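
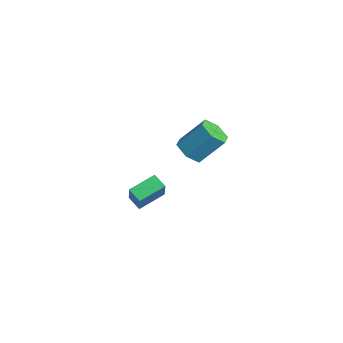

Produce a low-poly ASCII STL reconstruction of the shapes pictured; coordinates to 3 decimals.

solid 
facet normal -0.498 0.243 -0.832
outer loop
vertex -4.531 0.748 -4.379
vertex -4.625 2.265 -3.88
vertex -3.753 0.932 -4.791
endloop
endfacet
facet normal 0.059 -0.948 -0.312
outer loop
vertex -2.895 0.515 -3.36
vertex -4.531 0.748 -4.379
vertex -3.753 0.932 -4.791
endloop
endfacet
facet normal -0.499 0.242 -0.832
outer loop
vertex -3.753 0.932 -4.791
vertex -4.625 2.265 -3.88
vertex -3.847 2.449 -4.293
endloop
endfacet
facet normal 0.865 0.204 -0.459
outer loop
vertex -3.847 2.449 -4.293
vertex -2.895 0.515 -3.36
vertex -3.753 0.932 -4.791
endloop
endfacet
facet normal -0.865 -0.205 0.459
outer loop
vertex -4.531 0.748 -4.379
vertex -3.767 1.848 -2.449
vertex -4.625 2.265 -3.88
endloop
endfacet
facet normal 0.059 -0.948 -0.311
outer loop
vertex -3.673 0.331 -2.947
vertex -4.531 0.748 -4.379
vertex -2.895 0.515 -3.36
endloop
endfacet
facet normal -0.865 -0.204 0.459
outer loop
vertex -3.673 0.331 -2.947
vertex -3.767 1.848 -2.449
vertex -4.531 0.748 -4.379
endloop
endfacet
facet normal -0.059 0.948 0.312
outer loop
vertex -4.625 2.265 -3.88
vertex -3.767 1.848 -2.449
vertex -3.847 2.449 -4.293
endloop
endfacet
facet normal 0.865 0.204 -0.459
outer loop
vertex -2.989 2.032 -2.861
vertex -2.895 0.515 -3.36
vertex -3.847 2.449 -4.293
endloop
endfacet
facet normal -0.059 0.948 0.312
outer loop
vertex -3.847 2.449 -4.293
vertex -3.767 1.848 -2.449
vertex -2.989 2.032 -2.861
endloop
endfacet
facet normal 0.499 -0.243 0.832
outer loop
vertex -2.989 2.032 -2.861
vertex -3.673 0.331 -2.947
vertex -2.895 0.515 -3.36
endloop
endfacet
facet normal 0.498 -0.242 0.832
outer loop
vertex -3.767 1.848 -2.449
vertex -3.673 0.331 -2.947
vertex -2.989 2.032 -2.861
endloop
endfacet
facet normal -0.263 -0.620 -0.740
outer loop
vertex 0.249 2.126 1.213
vertex -0.551 2.039 1.57
vertex -0.398 2.676 0.982
endloop
endfacet
facet normal 0.625 0.475 -0.620
outer loop
vertex 0.249 2.126 1.213
vertex -0.398 2.676 0.982
vertex 0.731 3.267 2.574
endloop
endfacet
facet normal 0.625 0.474 -0.620
outer loop
vertex 0.731 3.267 2.574
vertex -0.398 2.676 0.982
vertex 0.084 3.817 2.342
endloop
endfacet
facet normal 0.262 0.620 0.739
outer loop
vertex 0.731 3.267 2.574
vertex 0.084 3.817 2.342
vertex -0.069 3.181 2.93
endloop
endfacet
facet normal -0.262 -0.620 -0.740
outer loop
vertex -0.398 2.676 0.982
vertex -0.551 2.039 1.57
vertex -1.198 2.589 1.338
endloop
endfacet
facet normal -0.324 0.778 -0.538
outer loop
vertex -0.398 2.676 0.982
vertex -1.198 2.589 1.338
vertex 0.084 3.817 2.342
endloop
endfacet
facet normal -0.324 0.778 -0.538
outer loop
vertex 0.084 3.817 2.342
vertex -1.198 2.589 1.338
vertex -0.716 3.73 2.698
endloop
endfacet
facet normal 0.261 0.621 0.739
outer loop
vertex 0.084 3.817 2.342
vertex -0.716 3.73 2.698
vertex -0.069 3.181 2.93
endloop
endfacet
facet normal -0.262 -0.620 -0.739
outer loop
vertex -1.198 2.589 1.338
vertex -0.551 2.039 1.57
vertex -1.351 1.953 1.926
endloop
endfacet
facet normal -0.949 0.304 0.082
outer loop
vertex -1.198 2.589 1.338
vertex -1.351 1.953 1.926
vertex -0.716 3.73 2.698
endloop
endfacet
facet normal -0.949 0.304 0.081
outer loop
vertex -0.716 3.73 2.698
vertex -1.351 1.953 1.926
vertex -0.869 3.094 3.287
endloop
endfacet
facet normal 0.262 0.621 0.739
outer loop
vertex -0.716 3.73 2.698
vertex -0.869 3.094 3.287
vertex -0.069 3.181 2.93
endloop
endfacet
facet normal -0.262 -0.620 -0.739
outer loop
vertex -1.351 1.953 1.926
vertex -0.551 2.039 1.57
vertex -0.704 1.403 2.158
endloop
endfacet
facet normal -0.625 -0.475 0.619
outer loop
vertex -1.351 1.953 1.926
vertex -0.704 1.403 2.158
vertex -0.869 3.094 3.287
endloop
endfacet
facet normal -0.625 -0.475 0.620
outer loop
vertex -0.869 3.094 3.287
vertex -0.704 1.403 2.158
vertex -0.222 2.544 3.518
endloop
endfacet
facet normal 0.263 0.620 0.740
outer loop
vertex -0.869 3.094 3.287
vertex -0.222 2.544 3.518
vertex -0.069 3.181 2.93
endloop
endfacet
facet normal -0.261 -0.621 -0.739
outer loop
vertex -0.704 1.403 2.158
vertex -0.551 2.039 1.57
vertex 0.096 1.49 1.802
endloop
endfacet
facet normal 0.324 -0.778 0.538
outer loop
vertex -0.704 1.403 2.158
vertex 0.096 1.49 1.802
vertex -0.222 2.544 3.518
endloop
endfacet
facet normal 0.324 -0.778 0.538
outer loop
vertex -0.222 2.544 3.518
vertex 0.096 1.49 1.802
vertex 0.578 2.631 3.162
endloop
endfacet
facet normal 0.262 0.620 0.740
outer loop
vertex -0.222 2.544 3.518
vertex 0.578 2.631 3.162
vertex -0.069 3.181 2.93
endloop
endfacet
facet normal -0.262 -0.621 -0.739
outer loop
vertex 0.096 1.49 1.802
vertex -0.551 2.039 1.57
vertex 0.249 2.126 1.213
endloop
endfacet
facet normal 0.949 -0.304 -0.082
outer loop
vertex 0.096 1.49 1.802
vertex 0.249 2.126 1.213
vertex 0.578 2.631 3.162
endloop
endfacet
facet normal 0.949 -0.304 -0.082
outer loop
vertex 0.578 2.631 3.162
vertex 0.249 2.126 1.213
vertex 0.731 3.267 2.574
endloop
endfacet
facet normal 0.262 0.620 0.739
outer loop
vertex 0.578 2.631 3.162
vertex 0.731 3.267 2.574
vertex -0.069 3.181 2.93
endloop
endfacet

endsolid


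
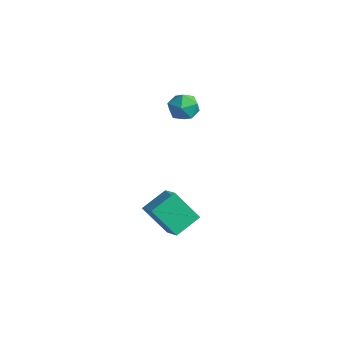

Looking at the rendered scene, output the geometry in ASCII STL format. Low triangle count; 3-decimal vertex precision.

solid 
facet normal -0.694 0.703 0.158
outer loop
vertex -1.715 -0.591 1.233
vertex -1.91 -0.907 1.781
vertex -1.436 -0.447 1.816
endloop
endfacet
facet normal -0.128 0.975 -0.180
outer loop
vertex -1.715 -0.591 1.233
vertex -1.436 -0.447 1.816
vertex -1.061 -0.498 1.272
endloop
endfacet
facet normal -0.040 0.614 -0.788
outer loop
vertex -1.715 -0.591 1.233
vertex -1.061 -0.498 1.272
vertex -1.304 -0.99 0.901
endloop
endfacet
facet normal -0.552 0.118 -0.825
outer loop
vertex -1.715 -0.591 1.233
vertex -1.304 -0.99 0.901
vertex -1.829 -1.243 1.216
endloop
endfacet
facet normal -0.955 0.173 -0.240
outer loop
vertex -1.715 -0.591 1.233
vertex -1.829 -1.243 1.216
vertex -1.91 -0.907 1.781
endloop
endfacet
facet normal 0.447 0.865 0.227
outer loop
vertex -1.061 -0.498 1.272
vertex -1.436 -0.447 1.816
vertex -0.851 -0.757 1.844
endloop
endfacet
facet normal -0.468 0.423 0.776
outer loop
vertex -1.436 -0.447 1.816
vertex -1.91 -0.907 1.781
vertex -1.376 -1.01 2.159
endloop
endfacet
facet normal -0.891 -0.434 0.131
outer loop
vertex -1.91 -0.907 1.781
vertex -1.829 -1.243 1.216
vertex -1.619 -1.502 1.788
endloop
endfacet
facet normal -0.238 -0.524 -0.818
outer loop
vertex -1.829 -1.243 1.216
vertex -1.304 -0.99 0.901
vertex -1.244 -1.553 1.244
endloop
endfacet
facet normal 0.590 0.280 -0.757
outer loop
vertex -1.304 -0.99 0.901
vertex -1.061 -0.498 1.272
vertex -0.77 -1.093 1.279
endloop
endfacet
facet normal 0.552 -0.118 0.825
outer loop
vertex -0.965 -1.409 1.827
vertex -0.851 -0.757 1.844
vertex -1.376 -1.01 2.159
endloop
endfacet
facet normal 0.040 -0.614 0.788
outer loop
vertex -0.965 -1.409 1.827
vertex -1.376 -1.01 2.159
vertex -1.619 -1.502 1.788
endloop
endfacet
facet normal 0.128 -0.975 0.180
outer loop
vertex -0.965 -1.409 1.827
vertex -1.619 -1.502 1.788
vertex -1.244 -1.553 1.244
endloop
endfacet
facet normal 0.694 -0.703 -0.158
outer loop
vertex -0.965 -1.409 1.827
vertex -1.244 -1.553 1.244
vertex -0.77 -1.093 1.279
endloop
endfacet
facet normal 0.955 -0.173 0.240
outer loop
vertex -0.965 -1.409 1.827
vertex -0.77 -1.093 1.279
vertex -0.851 -0.757 1.844
endloop
endfacet
facet normal 0.238 0.524 0.818
outer loop
vertex -1.376 -1.01 2.159
vertex -0.851 -0.757 1.844
vertex -1.436 -0.447 1.816
endloop
endfacet
facet normal -0.590 -0.280 0.757
outer loop
vertex -1.619 -1.502 1.788
vertex -1.376 -1.01 2.159
vertex -1.91 -0.907 1.781
endloop
endfacet
facet normal -0.447 -0.865 -0.227
outer loop
vertex -1.244 -1.553 1.244
vertex -1.619 -1.502 1.788
vertex -1.829 -1.243 1.216
endloop
endfacet
facet normal 0.468 -0.423 -0.776
outer loop
vertex -0.77 -1.093 1.279
vertex -1.244 -1.553 1.244
vertex -1.304 -0.99 0.901
endloop
endfacet
facet normal 0.891 0.434 -0.131
outer loop
vertex -0.851 -0.757 1.844
vertex -0.77 -1.093 1.279
vertex -1.061 -0.498 1.272
endloop
endfacet
facet normal -0.565 -0.343 0.751
outer loop
vertex -0.043 -3.497 -2.131
vertex -0.004 -2.472 -1.633
vertex -0.958 -3.195 -2.681
endloop
endfacet
facet normal -0.034 -0.899 -0.437
outer loop
vertex -0.156 -2.708 -3.747
vertex -0.043 -3.497 -2.131
vertex -0.958 -3.195 -2.681
endloop
endfacet
facet normal -0.565 -0.343 0.751
outer loop
vertex -0.958 -3.195 -2.681
vertex -0.004 -2.472 -1.633
vertex -0.919 -2.17 -2.183
endloop
endfacet
facet normal -0.825 0.272 -0.496
outer loop
vertex -0.919 -2.17 -2.183
vertex -0.156 -2.708 -3.747
vertex -0.958 -3.195 -2.681
endloop
endfacet
facet normal 0.825 -0.272 0.496
outer loop
vertex -0.043 -3.497 -2.131
vertex 0.798 -1.985 -2.699
vertex -0.004 -2.472 -1.633
endloop
endfacet
facet normal -0.034 -0.899 -0.437
outer loop
vertex 0.759 -3.01 -3.197
vertex -0.043 -3.497 -2.131
vertex -0.156 -2.708 -3.747
endloop
endfacet
facet normal 0.825 -0.272 0.496
outer loop
vertex 0.759 -3.01 -3.197
vertex 0.798 -1.985 -2.699
vertex -0.043 -3.497 -2.131
endloop
endfacet
facet normal 0.034 0.899 0.437
outer loop
vertex -0.004 -2.472 -1.633
vertex 0.798 -1.985 -2.699
vertex -0.919 -2.17 -2.183
endloop
endfacet
facet normal -0.825 0.272 -0.496
outer loop
vertex -0.117 -1.683 -3.249
vertex -0.156 -2.708 -3.747
vertex -0.919 -2.17 -2.183
endloop
endfacet
facet normal 0.034 0.899 0.437
outer loop
vertex -0.919 -2.17 -2.183
vertex 0.798 -1.985 -2.699
vertex -0.117 -1.683 -3.249
endloop
endfacet
facet normal 0.565 0.343 -0.751
outer loop
vertex -0.117 -1.683 -3.249
vertex 0.759 -3.01 -3.197
vertex -0.156 -2.708 -3.747
endloop
endfacet
facet normal 0.565 0.343 -0.751
outer loop
vertex 0.798 -1.985 -2.699
vertex 0.759 -3.01 -3.197
vertex -0.117 -1.683 -3.249
endloop
endfacet

endsolid


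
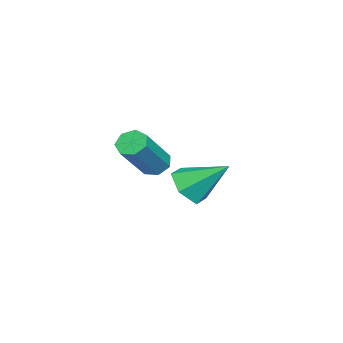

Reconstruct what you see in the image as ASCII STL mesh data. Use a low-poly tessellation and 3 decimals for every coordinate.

solid 
facet normal -0.005 -0.785 -0.619
outer loop
vertex -2.507 -3.825 1.236
vertex -2.876 -3.268 0.532
vertex -1.914 -3.352 0.631
endloop
endfacet
facet normal 0.728 -0.037 0.685
outer loop
vertex -2.507 -3.825 1.236
vertex -1.914 -3.352 0.631
vertex -2.864 -1.752 1.728
endloop
endfacet
facet normal -0.005 -0.785 -0.619
outer loop
vertex -1.914 -3.352 0.631
vertex -2.876 -3.268 0.532
vertex -2.283 -2.795 -0.072
endloop
endfacet
facet normal 0.850 0.525 -0.030
outer loop
vertex -1.914 -3.352 0.631
vertex -2.283 -2.795 -0.072
vertex -2.864 -1.752 1.728
endloop
endfacet
facet normal -0.006 -0.785 -0.620
outer loop
vertex -2.283 -2.795 -0.072
vertex -2.876 -3.268 0.532
vertex -3.244 -2.71 -0.171
endloop
endfacet
facet normal 0.126 0.875 -0.467
outer loop
vertex -2.283 -2.795 -0.072
vertex -3.244 -2.71 -0.171
vertex -2.864 -1.752 1.728
endloop
endfacet
facet normal -0.006 -0.785 -0.620
outer loop
vertex -3.244 -2.71 -0.171
vertex -2.876 -3.268 0.532
vertex -3.837 -3.183 0.434
endloop
endfacet
facet normal -0.723 0.664 -0.190
outer loop
vertex -3.244 -2.71 -0.171
vertex -3.837 -3.183 0.434
vertex -2.864 -1.752 1.728
endloop
endfacet
facet normal -0.006 -0.785 -0.619
outer loop
vertex -3.837 -3.183 0.434
vertex -2.876 -3.268 0.532
vertex -3.469 -3.74 1.137
endloop
endfacet
facet normal -0.846 0.102 0.523
outer loop
vertex -3.837 -3.183 0.434
vertex -3.469 -3.74 1.137
vertex -2.864 -1.752 1.728
endloop
endfacet
facet normal -0.006 -0.786 -0.619
outer loop
vertex -3.469 -3.74 1.137
vertex -2.876 -3.268 0.532
vertex -2.507 -3.825 1.236
endloop
endfacet
facet normal -0.121 -0.249 0.961
outer loop
vertex -3.469 -3.74 1.137
vertex -2.507 -3.825 1.236
vertex -2.864 -1.752 1.728
endloop
endfacet
facet normal -0.685 0.171 -0.709
outer loop
vertex 0.476 -3.846 2.47
vertex 0.117 -3.576 2.882
vertex 0.546 -3.325 2.528
endloop
endfacet
facet normal 0.716 -0.019 -0.697
outer loop
vertex 0.476 -3.846 2.47
vertex 0.546 -3.325 2.528
vertex 1.941 -4.215 3.985
endloop
endfacet
facet normal 0.716 -0.019 -0.697
outer loop
vertex 1.941 -4.215 3.985
vertex 0.546 -3.325 2.528
vertex 2.012 -3.694 4.044
endloop
endfacet
facet normal 0.685 -0.173 0.708
outer loop
vertex 1.941 -4.215 3.985
vertex 2.012 -3.694 4.044
vertex 1.583 -3.944 4.398
endloop
endfacet
facet normal -0.685 0.174 -0.707
outer loop
vertex 0.546 -3.325 2.528
vertex 0.117 -3.576 2.882
vertex 0.294 -2.992 2.854
endloop
endfacet
facet normal 0.551 0.758 -0.348
outer loop
vertex 0.546 -3.325 2.528
vertex 0.294 -2.992 2.854
vertex 2.012 -3.694 4.044
endloop
endfacet
facet normal 0.551 0.758 -0.348
outer loop
vertex 2.012 -3.694 4.044
vertex 0.294 -2.992 2.854
vertex 1.759 -3.361 4.369
endloop
endfacet
facet normal 0.685 -0.171 0.709
outer loop
vertex 2.012 -3.694 4.044
vertex 1.759 -3.361 4.369
vertex 1.583 -3.944 4.398
endloop
endfacet
facet normal -0.685 0.174 -0.708
outer loop
vertex 0.294 -2.992 2.854
vertex 0.117 -3.576 2.882
vertex -0.092 -3.099 3.201
endloop
endfacet
facet normal -0.030 0.964 0.264
outer loop
vertex 0.294 -2.992 2.854
vertex -0.092 -3.099 3.201
vertex 1.759 -3.361 4.369
endloop
endfacet
facet normal -0.030 0.964 0.264
outer loop
vertex 1.759 -3.361 4.369
vertex -0.092 -3.099 3.201
vertex 1.374 -3.468 4.716
endloop
endfacet
facet normal 0.685 -0.172 0.708
outer loop
vertex 1.759 -3.361 4.369
vertex 1.374 -3.468 4.716
vertex 1.583 -3.944 4.398
endloop
endfacet
facet normal -0.685 0.173 -0.708
outer loop
vertex -0.092 -3.099 3.201
vertex 0.117 -3.576 2.882
vertex -0.32 -3.564 3.308
endloop
endfacet
facet normal -0.588 0.444 0.677
outer loop
vertex -0.092 -3.099 3.201
vertex -0.32 -3.564 3.308
vertex 1.374 -3.468 4.716
endloop
endfacet
facet normal -0.588 0.444 0.677
outer loop
vertex 1.374 -3.468 4.716
vertex -0.32 -3.564 3.308
vertex 1.146 -3.933 4.823
endloop
endfacet
facet normal 0.684 -0.173 0.708
outer loop
vertex 1.374 -3.468 4.716
vertex 1.146 -3.933 4.823
vertex 1.583 -3.944 4.398
endloop
endfacet
facet normal -0.685 0.172 -0.708
outer loop
vertex -0.32 -3.564 3.308
vertex 0.117 -3.576 2.882
vertex -0.219 -4.038 3.095
endloop
endfacet
facet normal -0.703 -0.411 0.580
outer loop
vertex -0.32 -3.564 3.308
vertex -0.219 -4.038 3.095
vertex 1.146 -3.933 4.823
endloop
endfacet
facet normal -0.703 -0.411 0.580
outer loop
vertex 1.146 -3.933 4.823
vertex -0.219 -4.038 3.095
vertex 1.247 -4.407 4.61
endloop
endfacet
facet normal 0.685 -0.172 0.708
outer loop
vertex 1.146 -3.933 4.823
vertex 1.247 -4.407 4.61
vertex 1.583 -3.944 4.398
endloop
endfacet
facet normal -0.685 0.172 -0.708
outer loop
vertex -0.219 -4.038 3.095
vertex 0.117 -3.576 2.882
vertex 0.135 -4.164 2.722
endloop
endfacet
facet normal -0.290 -0.956 0.048
outer loop
vertex -0.219 -4.038 3.095
vertex 0.135 -4.164 2.722
vertex 1.247 -4.407 4.61
endloop
endfacet
facet normal -0.290 -0.956 0.048
outer loop
vertex 1.247 -4.407 4.61
vertex 0.135 -4.164 2.722
vertex 1.601 -4.533 4.237
endloop
endfacet
facet normal 0.685 -0.173 0.708
outer loop
vertex 1.247 -4.407 4.61
vertex 1.601 -4.533 4.237
vertex 1.583 -3.944 4.398
endloop
endfacet
facet normal -0.684 0.172 -0.709
outer loop
vertex 0.135 -4.164 2.722
vertex 0.117 -3.576 2.882
vertex 0.476 -3.846 2.47
endloop
endfacet
facet normal 0.343 -0.781 -0.522
outer loop
vertex 0.135 -4.164 2.722
vertex 0.476 -3.846 2.47
vertex 1.601 -4.533 4.237
endloop
endfacet
facet normal 0.343 -0.781 -0.522
outer loop
vertex 1.601 -4.533 4.237
vertex 0.476 -3.846 2.47
vertex 1.941 -4.215 3.985
endloop
endfacet
facet normal 0.686 -0.172 0.707
outer loop
vertex 1.601 -4.533 4.237
vertex 1.941 -4.215 3.985
vertex 1.583 -3.944 4.398
endloop
endfacet

endsolid


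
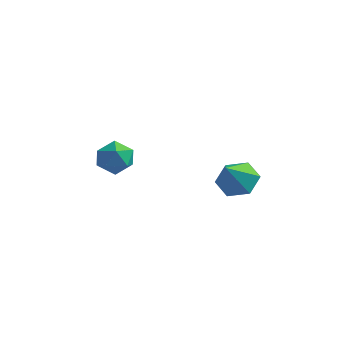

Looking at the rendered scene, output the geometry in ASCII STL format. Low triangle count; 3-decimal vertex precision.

solid 
facet normal 0.216 0.760 0.612
outer loop
vertex -3.492 3.318 -3.485
vertex -3.671 2.793 -2.77
vertex -2.833 2.827 -3.108
endloop
endfacet
facet normal 0.594 0.804 0.009
outer loop
vertex -3.492 3.318 -3.485
vertex -2.833 2.827 -3.108
vertex -2.897 2.884 -4.009
endloop
endfacet
facet normal 0.135 0.833 -0.536
outer loop
vertex -3.492 3.318 -3.485
vertex -2.897 2.884 -4.009
vertex -3.774 2.886 -4.227
endloop
endfacet
facet normal -0.526 0.806 -0.269
outer loop
vertex -3.492 3.318 -3.485
vertex -3.774 2.886 -4.227
vertex -4.253 2.829 -3.462
endloop
endfacet
facet normal -0.476 0.761 0.440
outer loop
vertex -3.492 3.318 -3.485
vertex -4.253 2.829 -3.462
vertex -3.671 2.793 -2.77
endloop
endfacet
facet normal 0.977 0.206 -0.056
outer loop
vertex -2.897 2.884 -4.009
vertex -2.833 2.827 -3.108
vertex -2.707 2.091 -3.618
endloop
endfacet
facet normal 0.366 0.133 0.921
outer loop
vertex -2.833 2.827 -3.108
vertex -3.671 2.793 -2.77
vertex -3.186 2.034 -2.853
endloop
endfacet
facet normal -0.755 0.136 0.642
outer loop
vertex -3.671 2.793 -2.77
vertex -4.253 2.829 -3.462
vertex -4.063 2.036 -3.071
endloop
endfacet
facet normal -0.836 0.209 -0.508
outer loop
vertex -4.253 2.829 -3.462
vertex -3.774 2.886 -4.227
vertex -4.127 2.093 -3.972
endloop
endfacet
facet normal 0.234 0.252 -0.939
outer loop
vertex -3.774 2.886 -4.227
vertex -2.897 2.884 -4.009
vertex -3.289 2.127 -4.31
endloop
endfacet
facet normal 0.526 -0.806 0.269
outer loop
vertex -3.468 1.602 -3.595
vertex -2.707 2.091 -3.618
vertex -3.186 2.034 -2.853
endloop
endfacet
facet normal -0.135 -0.833 0.536
outer loop
vertex -3.468 1.602 -3.595
vertex -3.186 2.034 -2.853
vertex -4.063 2.036 -3.071
endloop
endfacet
facet normal -0.594 -0.804 -0.009
outer loop
vertex -3.468 1.602 -3.595
vertex -4.063 2.036 -3.071
vertex -4.127 2.093 -3.972
endloop
endfacet
facet normal -0.216 -0.760 -0.612
outer loop
vertex -3.468 1.602 -3.595
vertex -4.127 2.093 -3.972
vertex -3.289 2.127 -4.31
endloop
endfacet
facet normal 0.476 -0.761 -0.440
outer loop
vertex -3.468 1.602 -3.595
vertex -3.289 2.127 -4.31
vertex -2.707 2.091 -3.618
endloop
endfacet
facet normal 0.836 -0.209 0.508
outer loop
vertex -3.186 2.034 -2.853
vertex -2.707 2.091 -3.618
vertex -2.833 2.827 -3.108
endloop
endfacet
facet normal -0.234 -0.252 0.939
outer loop
vertex -4.063 2.036 -3.071
vertex -3.186 2.034 -2.853
vertex -3.671 2.793 -2.77
endloop
endfacet
facet normal -0.977 -0.206 0.056
outer loop
vertex -4.127 2.093 -3.972
vertex -4.063 2.036 -3.071
vertex -4.253 2.829 -3.462
endloop
endfacet
facet normal -0.366 -0.133 -0.921
outer loop
vertex -3.289 2.127 -4.31
vertex -4.127 2.093 -3.972
vertex -3.774 2.886 -4.227
endloop
endfacet
facet normal 0.755 -0.136 -0.642
outer loop
vertex -2.707 2.091 -3.618
vertex -3.289 2.127 -4.31
vertex -2.897 2.884 -4.009
endloop
endfacet
facet normal 0.035 0.648 -0.761
outer loop
vertex 2.344 2.89 -4.229
vertex 1.588 3.345 -3.876
vertex 2.464 3.605 -3.614
endloop
endfacet
facet normal 0.868 -0.399 0.295
outer loop
vertex 2.344 2.89 -4.229
vertex 2.464 3.605 -3.614
vertex 1.532 2.295 -2.644
endloop
endfacet
facet normal 0.035 0.648 -0.761
outer loop
vertex 2.464 3.605 -3.614
vertex 1.588 3.345 -3.876
vertex 1.709 4.06 -3.261
endloop
endfacet
facet normal 0.524 0.234 0.819
outer loop
vertex 2.464 3.605 -3.614
vertex 1.709 4.06 -3.261
vertex 1.532 2.295 -2.644
endloop
endfacet
facet normal 0.035 0.648 -0.761
outer loop
vertex 1.709 4.06 -3.261
vertex 1.588 3.345 -3.876
vertex 0.833 3.8 -3.523
endloop
endfacet
facet normal -0.361 0.340 0.869
outer loop
vertex 1.709 4.06 -3.261
vertex 0.833 3.8 -3.523
vertex 1.532 2.295 -2.644
endloop
endfacet
facet normal 0.035 0.648 -0.761
outer loop
vertex 0.833 3.8 -3.523
vertex 1.588 3.345 -3.876
vertex 0.713 3.086 -4.137
endloop
endfacet
facet normal -0.900 -0.188 0.394
outer loop
vertex 0.833 3.8 -3.523
vertex 0.713 3.086 -4.137
vertex 1.532 2.295 -2.644
endloop
endfacet
facet normal 0.035 0.649 -0.760
outer loop
vertex 0.713 3.086 -4.137
vertex 1.588 3.345 -3.876
vertex 1.468 2.631 -4.491
endloop
endfacet
facet normal -0.556 -0.821 -0.130
outer loop
vertex 0.713 3.086 -4.137
vertex 1.468 2.631 -4.491
vertex 1.532 2.295 -2.644
endloop
endfacet
facet normal 0.036 0.649 -0.760
outer loop
vertex 1.468 2.631 -4.491
vertex 1.588 3.345 -3.876
vertex 2.344 2.89 -4.229
endloop
endfacet
facet normal 0.328 -0.927 -0.180
outer loop
vertex 1.468 2.631 -4.491
vertex 2.344 2.89 -4.229
vertex 1.532 2.295 -2.644
endloop
endfacet

endsolid


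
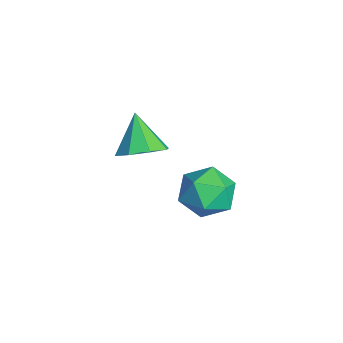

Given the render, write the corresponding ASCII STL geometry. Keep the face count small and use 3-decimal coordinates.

solid 
facet normal -0.026 0.740 0.672
outer loop
vertex 0.889 3.29 0.246
vertex 0.612 2.61 0.984
vertex 1.619 2.805 0.808
endloop
endfacet
facet normal 0.456 0.875 0.163
outer loop
vertex 0.889 3.29 0.246
vertex 1.619 2.805 0.808
vertex 1.748 2.929 -0.218
endloop
endfacet
facet normal 0.118 0.878 -0.464
outer loop
vertex 0.889 3.29 0.246
vertex 1.748 2.929 -0.218
vertex 0.821 2.812 -0.675
endloop
endfacet
facet normal -0.573 0.744 -0.344
outer loop
vertex 0.889 3.29 0.246
vertex 0.821 2.812 -0.675
vertex 0.118 2.614 0.067
endloop
endfacet
facet normal -0.661 0.659 0.359
outer loop
vertex 0.889 3.29 0.246
vertex 0.118 2.614 0.067
vertex 0.612 2.61 0.984
endloop
endfacet
facet normal 0.927 0.340 0.158
outer loop
vertex 1.748 2.929 -0.218
vertex 1.619 2.805 0.808
vertex 2.002 2.026 0.233
endloop
endfacet
facet normal 0.149 0.119 0.982
outer loop
vertex 1.619 2.805 0.808
vertex 0.612 2.61 0.984
vertex 1.299 1.828 0.975
endloop
endfacet
facet normal -0.880 -0.011 0.474
outer loop
vertex 0.612 2.61 0.984
vertex 0.118 2.614 0.067
vertex 0.372 1.711 0.518
endloop
endfacet
facet normal -0.737 0.128 -0.664
outer loop
vertex 0.118 2.614 0.067
vertex 0.821 2.812 -0.675
vertex 0.501 1.835 -0.508
endloop
endfacet
facet normal 0.380 0.344 -0.859
outer loop
vertex 0.821 2.812 -0.675
vertex 1.748 2.929 -0.218
vertex 1.508 2.03 -0.684
endloop
endfacet
facet normal 0.573 -0.744 0.344
outer loop
vertex 1.231 1.35 0.054
vertex 2.002 2.026 0.233
vertex 1.299 1.828 0.975
endloop
endfacet
facet normal -0.118 -0.878 0.464
outer loop
vertex 1.231 1.35 0.054
vertex 1.299 1.828 0.975
vertex 0.372 1.711 0.518
endloop
endfacet
facet normal -0.456 -0.875 -0.163
outer loop
vertex 1.231 1.35 0.054
vertex 0.372 1.711 0.518
vertex 0.501 1.835 -0.508
endloop
endfacet
facet normal 0.026 -0.740 -0.672
outer loop
vertex 1.231 1.35 0.054
vertex 0.501 1.835 -0.508
vertex 1.508 2.03 -0.684
endloop
endfacet
facet normal 0.661 -0.659 -0.359
outer loop
vertex 1.231 1.35 0.054
vertex 1.508 2.03 -0.684
vertex 2.002 2.026 0.233
endloop
endfacet
facet normal 0.737 -0.128 0.664
outer loop
vertex 1.299 1.828 0.975
vertex 2.002 2.026 0.233
vertex 1.619 2.805 0.808
endloop
endfacet
facet normal -0.380 -0.344 0.859
outer loop
vertex 0.372 1.711 0.518
vertex 1.299 1.828 0.975
vertex 0.612 2.61 0.984
endloop
endfacet
facet normal -0.927 -0.340 -0.158
outer loop
vertex 0.501 1.835 -0.508
vertex 0.372 1.711 0.518
vertex 0.118 2.614 0.067
endloop
endfacet
facet normal -0.149 -0.119 -0.982
outer loop
vertex 1.508 2.03 -0.684
vertex 0.501 1.835 -0.508
vertex 0.821 2.812 -0.675
endloop
endfacet
facet normal 0.880 0.011 -0.474
outer loop
vertex 2.002 2.026 0.233
vertex 1.508 2.03 -0.684
vertex 1.748 2.929 -0.218
endloop
endfacet
facet normal 0.656 0.016 -0.754
outer loop
vertex 2.532 0.226 3.986
vertex 1.893 0.091 3.427
vertex 2.267 0.787 3.767
endloop
endfacet
facet normal 0.241 0.450 0.860
outer loop
vertex 2.532 0.226 3.986
vertex 2.267 0.787 3.767
vertex 0.947 0.069 4.513
endloop
endfacet
facet normal 0.656 0.016 -0.754
outer loop
vertex 2.267 0.787 3.767
vertex 1.893 0.091 3.427
vertex 1.782 0.94 3.348
endloop
endfacet
facet normal -0.172 0.844 0.508
outer loop
vertex 2.267 0.787 3.767
vertex 1.782 0.94 3.348
vertex 0.947 0.069 4.513
endloop
endfacet
facet normal 0.657 0.016 -0.754
outer loop
vertex 1.782 0.94 3.348
vertex 1.893 0.091 3.427
vertex 1.363 0.596 2.976
endloop
endfacet
facet normal -0.670 0.739 0.072
outer loop
vertex 1.782 0.94 3.348
vertex 1.363 0.596 2.976
vertex 0.947 0.069 4.513
endloop
endfacet
facet normal 0.656 0.015 -0.754
outer loop
vertex 1.363 0.596 2.976
vertex 1.893 0.091 3.427
vertex 1.254 -0.044 2.868
endloop
endfacet
facet normal -0.961 0.196 -0.193
outer loop
vertex 1.363 0.596 2.976
vertex 1.254 -0.044 2.868
vertex 0.947 0.069 4.513
endloop
endfacet
facet normal 0.656 0.016 -0.754
outer loop
vertex 1.254 -0.044 2.868
vertex 1.893 0.091 3.427
vertex 1.519 -0.605 3.087
endloop
endfacet
facet normal -0.876 -0.465 -0.131
outer loop
vertex 1.254 -0.044 2.868
vertex 1.519 -0.605 3.087
vertex 0.947 0.069 4.513
endloop
endfacet
facet normal 0.657 0.015 -0.754
outer loop
vertex 1.519 -0.605 3.087
vertex 1.893 0.091 3.427
vertex 2.003 -0.758 3.506
endloop
endfacet
facet normal -0.462 -0.859 0.220
outer loop
vertex 1.519 -0.605 3.087
vertex 2.003 -0.758 3.506
vertex 0.947 0.069 4.513
endloop
endfacet
facet normal 0.656 0.015 -0.754
outer loop
vertex 2.003 -0.758 3.506
vertex 1.893 0.091 3.427
vertex 2.423 -0.414 3.878
endloop
endfacet
facet normal 0.036 -0.754 0.656
outer loop
vertex 2.003 -0.758 3.506
vertex 2.423 -0.414 3.878
vertex 0.947 0.069 4.513
endloop
endfacet
facet normal 0.656 0.015 -0.754
outer loop
vertex 2.423 -0.414 3.878
vertex 1.893 0.091 3.427
vertex 2.532 0.226 3.986
endloop
endfacet
facet normal 0.327 -0.211 0.921
outer loop
vertex 2.423 -0.414 3.878
vertex 2.532 0.226 3.986
vertex 0.947 0.069 4.513
endloop
endfacet

endsolid


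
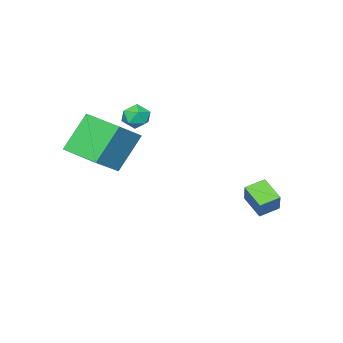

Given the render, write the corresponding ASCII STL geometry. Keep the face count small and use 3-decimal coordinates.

solid 
facet normal -0.807 -0.085 -0.584
outer loop
vertex 0.773 -2.98 2.09
vertex 0.717 -1.071 1.889
vertex 2.035 -3.124 0.367
endloop
endfacet
facet normal 0.029 -0.994 0.104
outer loop
vertex 3.503 -2.969 1.431
vertex 0.773 -2.98 2.09
vertex 2.035 -3.124 0.367
endloop
endfacet
facet normal -0.807 -0.085 -0.584
outer loop
vertex 2.035 -3.124 0.367
vertex 0.717 -1.071 1.889
vertex 1.979 -1.215 0.167
endloop
endfacet
facet normal 0.590 -0.067 -0.804
outer loop
vertex 1.979 -1.215 0.167
vertex 3.503 -2.969 1.431
vertex 2.035 -3.124 0.367
endloop
endfacet
facet normal -0.590 0.067 0.804
outer loop
vertex 0.773 -2.98 2.09
vertex 2.185 -0.916 2.953
vertex 0.717 -1.071 1.889
endloop
endfacet
facet normal 0.029 -0.994 0.105
outer loop
vertex 2.241 -2.825 3.153
vertex 0.773 -2.98 2.09
vertex 3.503 -2.969 1.431
endloop
endfacet
facet normal -0.590 0.067 0.805
outer loop
vertex 2.241 -2.825 3.153
vertex 2.185 -0.916 2.953
vertex 0.773 -2.98 2.09
endloop
endfacet
facet normal -0.029 0.994 -0.105
outer loop
vertex 0.717 -1.071 1.889
vertex 2.185 -0.916 2.953
vertex 1.979 -1.215 0.167
endloop
endfacet
facet normal 0.590 -0.067 -0.805
outer loop
vertex 3.447 -1.06 1.23
vertex 3.503 -2.969 1.431
vertex 1.979 -1.215 0.167
endloop
endfacet
facet normal -0.029 0.994 -0.105
outer loop
vertex 1.979 -1.215 0.167
vertex 2.185 -0.916 2.953
vertex 3.447 -1.06 1.23
endloop
endfacet
facet normal 0.807 0.085 0.584
outer loop
vertex 3.447 -1.06 1.23
vertex 2.241 -2.825 3.153
vertex 3.503 -2.969 1.431
endloop
endfacet
facet normal 0.807 0.085 0.584
outer loop
vertex 2.185 -0.916 2.953
vertex 2.241 -2.825 3.153
vertex 3.447 -1.06 1.23
endloop
endfacet
facet normal 0.377 0.045 0.925
outer loop
vertex -0.206 -2.16 2.632
vertex -0.665 -2.681 2.844
vertex -0.01 -2.857 2.586
endloop
endfacet
facet normal 0.871 0.216 0.441
outer loop
vertex -0.206 -2.16 2.632
vertex -0.01 -2.857 2.586
vertex 0.149 -2.399 2.047
endloop
endfacet
facet normal 0.631 0.773 0.067
outer loop
vertex -0.206 -2.16 2.632
vertex 0.149 -2.399 2.047
vertex -0.406 -1.939 1.971
endloop
endfacet
facet normal -0.013 0.947 0.321
outer loop
vertex -0.206 -2.16 2.632
vertex -0.406 -1.939 1.971
vertex -0.91 -2.113 2.464
endloop
endfacet
facet normal -0.170 0.496 0.851
outer loop
vertex -0.206 -2.16 2.632
vertex -0.91 -2.113 2.464
vertex -0.665 -2.681 2.844
endloop
endfacet
facet normal 0.942 -0.335 -0.007
outer loop
vertex 0.149 -2.399 2.047
vertex -0.01 -2.857 2.586
vertex -0.09 -3.067 1.896
endloop
endfacet
facet normal 0.141 -0.613 0.777
outer loop
vertex -0.01 -2.857 2.586
vertex -0.665 -2.681 2.844
vertex -0.594 -3.241 2.389
endloop
endfacet
facet normal -0.745 0.118 0.657
outer loop
vertex -0.665 -2.681 2.844
vertex -0.91 -2.113 2.464
vertex -1.149 -2.781 2.313
endloop
endfacet
facet normal -0.490 0.848 -0.201
outer loop
vertex -0.91 -2.113 2.464
vertex -0.406 -1.939 1.971
vertex -0.99 -2.323 1.774
endloop
endfacet
facet normal 0.553 0.566 -0.611
outer loop
vertex -0.406 -1.939 1.971
vertex 0.149 -2.399 2.047
vertex -0.335 -2.499 1.516
endloop
endfacet
facet normal 0.013 -0.947 -0.321
outer loop
vertex -0.794 -3.02 1.728
vertex -0.09 -3.067 1.896
vertex -0.594 -3.241 2.389
endloop
endfacet
facet normal -0.631 -0.773 -0.067
outer loop
vertex -0.794 -3.02 1.728
vertex -0.594 -3.241 2.389
vertex -1.149 -2.781 2.313
endloop
endfacet
facet normal -0.871 -0.216 -0.441
outer loop
vertex -0.794 -3.02 1.728
vertex -1.149 -2.781 2.313
vertex -0.99 -2.323 1.774
endloop
endfacet
facet normal -0.377 -0.045 -0.925
outer loop
vertex -0.794 -3.02 1.728
vertex -0.99 -2.323 1.774
vertex -0.335 -2.499 1.516
endloop
endfacet
facet normal 0.170 -0.496 -0.851
outer loop
vertex -0.794 -3.02 1.728
vertex -0.335 -2.499 1.516
vertex -0.09 -3.067 1.896
endloop
endfacet
facet normal 0.490 -0.848 0.201
outer loop
vertex -0.594 -3.241 2.389
vertex -0.09 -3.067 1.896
vertex -0.01 -2.857 2.586
endloop
endfacet
facet normal -0.553 -0.566 0.611
outer loop
vertex -1.149 -2.781 2.313
vertex -0.594 -3.241 2.389
vertex -0.665 -2.681 2.844
endloop
endfacet
facet normal -0.942 0.335 0.007
outer loop
vertex -0.99 -2.323 1.774
vertex -1.149 -2.781 2.313
vertex -0.91 -2.113 2.464
endloop
endfacet
facet normal -0.141 0.613 -0.777
outer loop
vertex -0.335 -2.499 1.516
vertex -0.99 -2.323 1.774
vertex -0.406 -1.939 1.971
endloop
endfacet
facet normal 0.745 -0.118 -0.657
outer loop
vertex -0.09 -3.067 1.896
vertex -0.335 -2.499 1.516
vertex 0.149 -2.399 2.047
endloop
endfacet
facet normal -0.430 -0.378 -0.820
outer loop
vertex -2.504 1.918 -2.049
vertex -3.386 2.289 -1.758
vertex -2.257 2.994 -2.675
endloop
endfacet
facet normal 0.881 -0.372 -0.292
outer loop
vertex -1.714 3.471 -1.642
vertex -2.504 1.918 -2.049
vertex -2.257 2.994 -2.675
endloop
endfacet
facet normal -0.430 -0.378 -0.820
outer loop
vertex -2.257 2.994 -2.675
vertex -3.386 2.289 -1.758
vertex -3.138 3.366 -2.384
endloop
endfacet
facet normal 0.195 0.848 -0.494
outer loop
vertex -3.138 3.366 -2.384
vertex -1.714 3.471 -1.642
vertex -2.257 2.994 -2.675
endloop
endfacet
facet normal -0.194 -0.848 0.493
outer loop
vertex -2.504 1.918 -2.049
vertex -2.843 2.766 -0.725
vertex -3.386 2.289 -1.758
endloop
endfacet
facet normal 0.881 -0.372 -0.291
outer loop
vertex -1.962 2.394 -1.016
vertex -2.504 1.918 -2.049
vertex -1.714 3.471 -1.642
endloop
endfacet
facet normal -0.195 -0.848 0.493
outer loop
vertex -1.962 2.394 -1.016
vertex -2.843 2.766 -0.725
vertex -2.504 1.918 -2.049
endloop
endfacet
facet normal -0.881 0.372 0.291
outer loop
vertex -3.386 2.289 -1.758
vertex -2.843 2.766 -0.725
vertex -3.138 3.366 -2.384
endloop
endfacet
facet normal 0.194 0.848 -0.493
outer loop
vertex -2.596 3.842 -1.351
vertex -1.714 3.471 -1.642
vertex -3.138 3.366 -2.384
endloop
endfacet
facet normal -0.881 0.372 0.291
outer loop
vertex -3.138 3.366 -2.384
vertex -2.843 2.766 -0.725
vertex -2.596 3.842 -1.351
endloop
endfacet
facet normal 0.430 0.378 0.820
outer loop
vertex -2.596 3.842 -1.351
vertex -1.962 2.394 -1.016
vertex -1.714 3.471 -1.642
endloop
endfacet
facet normal 0.430 0.378 0.820
outer loop
vertex -2.843 2.766 -0.725
vertex -1.962 2.394 -1.016
vertex -2.596 3.842 -1.351
endloop
endfacet

endsolid


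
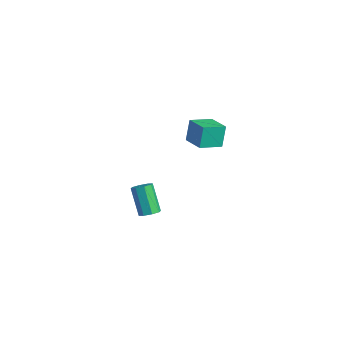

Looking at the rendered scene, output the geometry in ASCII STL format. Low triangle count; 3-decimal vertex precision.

solid 
facet normal -0.975 0.065 -0.213
outer loop
vertex 0.213 -2.353 4.201
vertex 0.386 -1.051 3.809
vertex 0.458 -2.759 2.958
endloop
endfacet
facet normal -0.127 -0.950 0.285
outer loop
vertex 1.794 -2.849 3.251
vertex 0.213 -2.353 4.201
vertex 0.458 -2.759 2.958
endloop
endfacet
facet normal -0.975 0.065 -0.214
outer loop
vertex 0.458 -2.759 2.958
vertex 0.386 -1.051 3.809
vertex 0.631 -1.458 2.567
endloop
endfacet
facet normal 0.184 -0.305 -0.934
outer loop
vertex 0.631 -1.458 2.567
vertex 1.794 -2.849 3.251
vertex 0.458 -2.759 2.958
endloop
endfacet
facet normal -0.184 0.306 0.934
outer loop
vertex 0.213 -2.353 4.201
vertex 1.722 -1.141 4.102
vertex 0.386 -1.051 3.809
endloop
endfacet
facet normal -0.126 -0.950 0.286
outer loop
vertex 1.549 -2.442 4.493
vertex 0.213 -2.353 4.201
vertex 1.794 -2.849 3.251
endloop
endfacet
facet normal -0.184 0.305 0.934
outer loop
vertex 1.549 -2.442 4.493
vertex 1.722 -1.141 4.102
vertex 0.213 -2.353 4.201
endloop
endfacet
facet normal 0.127 0.950 -0.286
outer loop
vertex 0.386 -1.051 3.809
vertex 1.722 -1.141 4.102
vertex 0.631 -1.458 2.567
endloop
endfacet
facet normal 0.184 -0.306 -0.934
outer loop
vertex 1.967 -1.547 2.859
vertex 1.794 -2.849 3.251
vertex 0.631 -1.458 2.567
endloop
endfacet
facet normal 0.126 0.950 -0.286
outer loop
vertex 0.631 -1.458 2.567
vertex 1.722 -1.141 4.102
vertex 1.967 -1.547 2.859
endloop
endfacet
facet normal 0.975 -0.065 0.214
outer loop
vertex 1.967 -1.547 2.859
vertex 1.549 -2.442 4.493
vertex 1.794 -2.849 3.251
endloop
endfacet
facet normal 0.975 -0.065 0.214
outer loop
vertex 1.722 -1.141 4.102
vertex 1.549 -2.442 4.493
vertex 1.967 -1.547 2.859
endloop
endfacet
facet normal 0.569 -0.106 -0.815
outer loop
vertex -1.014 -3.447 -3.717
vertex -1.476 -3.749 -4.0
vertex -1.302 -3.155 -3.956
endloop
endfacet
facet normal 0.555 0.781 0.285
outer loop
vertex -1.014 -3.447 -3.717
vertex -1.302 -3.155 -3.956
vertex -2.062 -3.25 -2.217
endloop
endfacet
facet normal 0.555 0.782 0.285
outer loop
vertex -2.062 -3.25 -2.217
vertex -1.302 -3.155 -3.956
vertex -2.35 -2.958 -2.457
endloop
endfacet
facet normal -0.570 0.108 0.815
outer loop
vertex -2.062 -3.25 -2.217
vertex -2.35 -2.958 -2.457
vertex -2.524 -3.551 -2.5
endloop
endfacet
facet normal 0.569 -0.106 -0.815
outer loop
vertex -1.302 -3.155 -3.956
vertex -1.476 -3.749 -4.0
vertex -1.692 -3.211 -4.221
endloop
endfacet
facet normal -0.036 0.987 -0.155
outer loop
vertex -1.302 -3.155 -3.956
vertex -1.692 -3.211 -4.221
vertex -2.35 -2.958 -2.457
endloop
endfacet
facet normal -0.036 0.987 -0.155
outer loop
vertex -2.35 -2.958 -2.457
vertex -1.692 -3.211 -4.221
vertex -2.74 -3.014 -2.722
endloop
endfacet
facet normal -0.569 0.108 0.815
outer loop
vertex -2.35 -2.958 -2.457
vertex -2.74 -3.014 -2.722
vertex -2.524 -3.551 -2.5
endloop
endfacet
facet normal 0.569 -0.107 -0.815
outer loop
vertex -1.692 -3.211 -4.221
vertex -1.476 -3.749 -4.0
vertex -1.955 -3.582 -4.356
endloop
endfacet
facet normal -0.607 0.614 -0.505
outer loop
vertex -1.692 -3.211 -4.221
vertex -1.955 -3.582 -4.356
vertex -2.74 -3.014 -2.722
endloop
endfacet
facet normal -0.607 0.614 -0.505
outer loop
vertex -2.74 -3.014 -2.722
vertex -1.955 -3.582 -4.356
vertex -3.003 -3.385 -2.857
endloop
endfacet
facet normal -0.570 0.108 0.815
outer loop
vertex -2.74 -3.014 -2.722
vertex -3.003 -3.385 -2.857
vertex -2.524 -3.551 -2.5
endloop
endfacet
facet normal 0.569 -0.107 -0.815
outer loop
vertex -1.955 -3.582 -4.356
vertex -1.476 -3.749 -4.0
vertex -1.938 -4.05 -4.283
endloop
endfacet
facet normal -0.821 -0.117 -0.559
outer loop
vertex -1.955 -3.582 -4.356
vertex -1.938 -4.05 -4.283
vertex -3.003 -3.385 -2.857
endloop
endfacet
facet normal -0.821 -0.118 -0.558
outer loop
vertex -3.003 -3.385 -2.857
vertex -1.938 -4.05 -4.283
vertex -2.986 -3.853 -2.783
endloop
endfacet
facet normal -0.570 0.108 0.815
outer loop
vertex -3.003 -3.385 -2.857
vertex -2.986 -3.853 -2.783
vertex -2.524 -3.551 -2.5
endloop
endfacet
facet normal 0.570 -0.108 -0.815
outer loop
vertex -1.938 -4.05 -4.283
vertex -1.476 -3.749 -4.0
vertex -1.65 -4.342 -4.043
endloop
endfacet
facet normal -0.555 -0.782 -0.285
outer loop
vertex -1.938 -4.05 -4.283
vertex -1.65 -4.342 -4.043
vertex -2.986 -3.853 -2.783
endloop
endfacet
facet normal -0.555 -0.781 -0.285
outer loop
vertex -2.986 -3.853 -2.783
vertex -1.65 -4.342 -4.043
vertex -2.698 -4.145 -2.544
endloop
endfacet
facet normal -0.569 0.106 0.815
outer loop
vertex -2.986 -3.853 -2.783
vertex -2.698 -4.145 -2.544
vertex -2.524 -3.551 -2.5
endloop
endfacet
facet normal 0.569 -0.108 -0.815
outer loop
vertex -1.65 -4.342 -4.043
vertex -1.476 -3.749 -4.0
vertex -1.26 -4.286 -3.778
endloop
endfacet
facet normal 0.036 -0.987 0.155
outer loop
vertex -1.65 -4.342 -4.043
vertex -1.26 -4.286 -3.778
vertex -2.698 -4.145 -2.544
endloop
endfacet
facet normal 0.036 -0.987 0.155
outer loop
vertex -2.698 -4.145 -2.544
vertex -1.26 -4.286 -3.778
vertex -2.308 -4.089 -2.279
endloop
endfacet
facet normal -0.569 0.106 0.815
outer loop
vertex -2.698 -4.145 -2.544
vertex -2.308 -4.089 -2.279
vertex -2.524 -3.551 -2.5
endloop
endfacet
facet normal 0.570 -0.108 -0.815
outer loop
vertex -1.26 -4.286 -3.778
vertex -1.476 -3.749 -4.0
vertex -0.997 -3.915 -3.643
endloop
endfacet
facet normal 0.607 -0.614 0.505
outer loop
vertex -1.26 -4.286 -3.778
vertex -0.997 -3.915 -3.643
vertex -2.308 -4.089 -2.279
endloop
endfacet
facet normal 0.607 -0.614 0.505
outer loop
vertex -2.308 -4.089 -2.279
vertex -0.997 -3.915 -3.643
vertex -2.045 -3.718 -2.144
endloop
endfacet
facet normal -0.569 0.107 0.815
outer loop
vertex -2.308 -4.089 -2.279
vertex -2.045 -3.718 -2.144
vertex -2.524 -3.551 -2.5
endloop
endfacet
facet normal 0.570 -0.108 -0.815
outer loop
vertex -0.997 -3.915 -3.643
vertex -1.476 -3.749 -4.0
vertex -1.014 -3.447 -3.717
endloop
endfacet
facet normal 0.821 0.118 0.558
outer loop
vertex -0.997 -3.915 -3.643
vertex -1.014 -3.447 -3.717
vertex -2.045 -3.718 -2.144
endloop
endfacet
facet normal 0.821 0.117 0.558
outer loop
vertex -2.045 -3.718 -2.144
vertex -1.014 -3.447 -3.717
vertex -2.062 -3.25 -2.217
endloop
endfacet
facet normal -0.569 0.107 0.815
outer loop
vertex -2.045 -3.718 -2.144
vertex -2.062 -3.25 -2.217
vertex -2.524 -3.551 -2.5
endloop
endfacet

endsolid


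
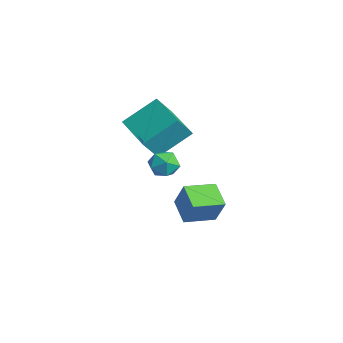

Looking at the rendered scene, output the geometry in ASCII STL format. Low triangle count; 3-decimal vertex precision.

solid 
facet normal -0.981 -0.120 0.155
outer loop
vertex -3.653 0.505 2.516
vertex -3.882 1.179 1.588
vertex -3.642 -0.885 1.503
endloop
endfacet
facet normal 0.196 -0.577 0.793
outer loop
vertex -1.798 -0.659 1.212
vertex -3.653 0.505 2.516
vertex -3.642 -0.885 1.503
endloop
endfacet
facet normal -0.981 -0.120 0.154
outer loop
vertex -3.642 -0.885 1.503
vertex -3.882 1.179 1.588
vertex -3.871 -0.211 0.574
endloop
endfacet
facet normal 0.006 -0.809 -0.588
outer loop
vertex -3.871 -0.211 0.574
vertex -1.798 -0.659 1.212
vertex -3.642 -0.885 1.503
endloop
endfacet
facet normal -0.006 0.808 0.589
outer loop
vertex -3.653 0.505 2.516
vertex -2.038 1.405 1.297
vertex -3.882 1.179 1.588
endloop
endfacet
facet normal 0.195 -0.577 0.793
outer loop
vertex -1.809 0.731 2.226
vertex -3.653 0.505 2.516
vertex -1.798 -0.659 1.212
endloop
endfacet
facet normal -0.007 0.809 0.588
outer loop
vertex -1.809 0.731 2.226
vertex -2.038 1.405 1.297
vertex -3.653 0.505 2.516
endloop
endfacet
facet normal -0.196 0.577 -0.793
outer loop
vertex -3.882 1.179 1.588
vertex -2.038 1.405 1.297
vertex -3.871 -0.211 0.574
endloop
endfacet
facet normal 0.006 -0.808 -0.589
outer loop
vertex -2.027 0.015 0.284
vertex -1.798 -0.659 1.212
vertex -3.871 -0.211 0.574
endloop
endfacet
facet normal -0.195 0.577 -0.793
outer loop
vertex -3.871 -0.211 0.574
vertex -2.038 1.405 1.297
vertex -2.027 0.015 0.284
endloop
endfacet
facet normal 0.981 0.120 -0.154
outer loop
vertex -2.027 0.015 0.284
vertex -1.809 0.731 2.226
vertex -1.798 -0.659 1.212
endloop
endfacet
facet normal 0.981 0.120 -0.154
outer loop
vertex -2.038 1.405 1.297
vertex -1.809 0.731 2.226
vertex -2.027 0.015 0.284
endloop
endfacet
facet normal -0.903 -0.004 0.430
outer loop
vertex -2.764 1.3 -2.027
vertex -2.858 2.654 -2.213
vertex -3.315 1.102 -3.187
endloop
endfacet
facet normal 0.068 -0.988 0.136
outer loop
vertex -2.222 1.106 -3.707
vertex -2.764 1.3 -2.027
vertex -3.315 1.102 -3.187
endloop
endfacet
facet normal -0.903 -0.004 0.430
outer loop
vertex -3.315 1.102 -3.187
vertex -2.858 2.654 -2.213
vertex -3.409 2.456 -3.373
endloop
endfacet
facet normal -0.424 -0.152 -0.893
outer loop
vertex -3.409 2.456 -3.373
vertex -2.222 1.106 -3.707
vertex -3.315 1.102 -3.187
endloop
endfacet
facet normal 0.424 0.152 0.893
outer loop
vertex -2.764 1.3 -2.027
vertex -1.765 2.658 -2.733
vertex -2.858 2.654 -2.213
endloop
endfacet
facet normal 0.068 -0.988 0.136
outer loop
vertex -1.671 1.304 -2.547
vertex -2.764 1.3 -2.027
vertex -2.222 1.106 -3.707
endloop
endfacet
facet normal 0.424 0.152 0.893
outer loop
vertex -1.671 1.304 -2.547
vertex -1.765 2.658 -2.733
vertex -2.764 1.3 -2.027
endloop
endfacet
facet normal -0.068 0.988 -0.136
outer loop
vertex -2.858 2.654 -2.213
vertex -1.765 2.658 -2.733
vertex -3.409 2.456 -3.373
endloop
endfacet
facet normal -0.424 -0.152 -0.893
outer loop
vertex -2.316 2.46 -3.893
vertex -2.222 1.106 -3.707
vertex -3.409 2.456 -3.373
endloop
endfacet
facet normal -0.068 0.988 -0.136
outer loop
vertex -3.409 2.456 -3.373
vertex -1.765 2.658 -2.733
vertex -2.316 2.46 -3.893
endloop
endfacet
facet normal 0.903 0.004 -0.430
outer loop
vertex -2.316 2.46 -3.893
vertex -1.671 1.304 -2.547
vertex -2.222 1.106 -3.707
endloop
endfacet
facet normal 0.903 0.004 -0.430
outer loop
vertex -1.765 2.658 -2.733
vertex -1.671 1.304 -2.547
vertex -2.316 2.46 -3.893
endloop
endfacet
facet normal -0.524 0.667 0.529
outer loop
vertex -1.902 0.725 0.059
vertex -2.217 0.208 0.399
vertex -1.626 0.476 0.646
endloop
endfacet
facet normal 0.111 0.933 0.343
outer loop
vertex -1.902 0.725 0.059
vertex -1.626 0.476 0.646
vertex -1.216 0.626 0.106
endloop
endfacet
facet normal 0.157 0.917 -0.368
outer loop
vertex -1.902 0.725 0.059
vertex -1.216 0.626 0.106
vertex -1.554 0.451 -0.475
endloop
endfacet
facet normal -0.450 0.641 -0.622
outer loop
vertex -1.902 0.725 0.059
vertex -1.554 0.451 -0.475
vertex -2.172 0.193 -0.294
endloop
endfacet
facet normal -0.871 0.487 -0.067
outer loop
vertex -1.902 0.725 0.059
vertex -2.172 0.193 -0.294
vertex -2.217 0.208 0.399
endloop
endfacet
facet normal 0.617 0.501 0.607
outer loop
vertex -1.216 0.626 0.106
vertex -1.626 0.476 0.646
vertex -1.108 0.047 0.474
endloop
endfacet
facet normal -0.412 0.072 0.908
outer loop
vertex -1.626 0.476 0.646
vertex -2.217 0.208 0.399
vertex -1.726 -0.211 0.655
endloop
endfacet
facet normal -0.974 -0.219 -0.059
outer loop
vertex -2.217 0.208 0.399
vertex -2.172 0.193 -0.294
vertex -2.064 -0.386 0.074
endloop
endfacet
facet normal -0.292 0.030 -0.956
outer loop
vertex -2.172 0.193 -0.294
vertex -1.554 0.451 -0.475
vertex -1.654 -0.236 -0.466
endloop
endfacet
facet normal 0.690 0.476 -0.545
outer loop
vertex -1.554 0.451 -0.475
vertex -1.216 0.626 0.106
vertex -1.063 0.032 -0.219
endloop
endfacet
facet normal 0.450 -0.641 0.622
outer loop
vertex -1.378 -0.485 0.121
vertex -1.108 0.047 0.474
vertex -1.726 -0.211 0.655
endloop
endfacet
facet normal -0.157 -0.917 0.368
outer loop
vertex -1.378 -0.485 0.121
vertex -1.726 -0.211 0.655
vertex -2.064 -0.386 0.074
endloop
endfacet
facet normal -0.111 -0.933 -0.343
outer loop
vertex -1.378 -0.485 0.121
vertex -2.064 -0.386 0.074
vertex -1.654 -0.236 -0.466
endloop
endfacet
facet normal 0.524 -0.667 -0.529
outer loop
vertex -1.378 -0.485 0.121
vertex -1.654 -0.236 -0.466
vertex -1.063 0.032 -0.219
endloop
endfacet
facet normal 0.871 -0.487 0.067
outer loop
vertex -1.378 -0.485 0.121
vertex -1.063 0.032 -0.219
vertex -1.108 0.047 0.474
endloop
endfacet
facet normal 0.292 -0.030 0.956
outer loop
vertex -1.726 -0.211 0.655
vertex -1.108 0.047 0.474
vertex -1.626 0.476 0.646
endloop
endfacet
facet normal -0.690 -0.476 0.545
outer loop
vertex -2.064 -0.386 0.074
vertex -1.726 -0.211 0.655
vertex -2.217 0.208 0.399
endloop
endfacet
facet normal -0.617 -0.501 -0.607
outer loop
vertex -1.654 -0.236 -0.466
vertex -2.064 -0.386 0.074
vertex -2.172 0.193 -0.294
endloop
endfacet
facet normal 0.412 -0.072 -0.908
outer loop
vertex -1.063 0.032 -0.219
vertex -1.654 -0.236 -0.466
vertex -1.554 0.451 -0.475
endloop
endfacet
facet normal 0.974 0.219 0.059
outer loop
vertex -1.108 0.047 0.474
vertex -1.063 0.032 -0.219
vertex -1.216 0.626 0.106
endloop
endfacet

endsolid


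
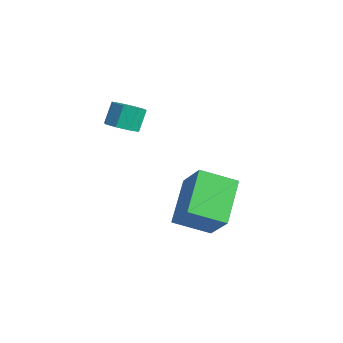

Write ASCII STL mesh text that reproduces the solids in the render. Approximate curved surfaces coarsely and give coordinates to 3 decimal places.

solid 
facet normal 0.255 -0.538 -0.803
outer loop
vertex 0.278 -2.152 2.65
vertex -0.33 -2.515 2.7
vertex -0.125 -1.922 2.368
endloop
endfacet
facet normal 0.620 0.728 -0.292
outer loop
vertex 0.278 -2.152 2.65
vertex -0.125 -1.922 2.368
vertex 0.018 -1.602 3.469
endloop
endfacet
facet normal 0.620 0.728 -0.292
outer loop
vertex 0.018 -1.602 3.469
vertex -0.125 -1.922 2.368
vertex -0.385 -1.372 3.187
endloop
endfacet
facet normal -0.254 0.539 0.803
outer loop
vertex 0.018 -1.602 3.469
vertex -0.385 -1.372 3.187
vertex -0.59 -1.965 3.52
endloop
endfacet
facet normal 0.255 -0.538 -0.803
outer loop
vertex -0.125 -1.922 2.368
vertex -0.33 -2.515 2.7
vertex -0.649 -2.039 2.28
endloop
endfacet
facet normal -0.085 0.814 -0.574
outer loop
vertex -0.125 -1.922 2.368
vertex -0.649 -2.039 2.28
vertex -0.385 -1.372 3.187
endloop
endfacet
facet normal -0.087 0.814 -0.574
outer loop
vertex -0.385 -1.372 3.187
vertex -0.649 -2.039 2.28
vertex -0.909 -1.49 3.099
endloop
endfacet
facet normal -0.256 0.539 0.802
outer loop
vertex -0.385 -1.372 3.187
vertex -0.909 -1.49 3.099
vertex -0.59 -1.965 3.52
endloop
endfacet
facet normal 0.254 -0.538 -0.803
outer loop
vertex -0.649 -2.039 2.28
vertex -0.33 -2.515 2.7
vertex -0.985 -2.435 2.439
endloop
endfacet
facet normal -0.743 0.422 -0.519
outer loop
vertex -0.649 -2.039 2.28
vertex -0.985 -2.435 2.439
vertex -0.909 -1.49 3.099
endloop
endfacet
facet normal -0.743 0.422 -0.519
outer loop
vertex -0.909 -1.49 3.099
vertex -0.985 -2.435 2.439
vertex -1.245 -1.886 3.258
endloop
endfacet
facet normal -0.256 0.539 0.802
outer loop
vertex -0.909 -1.49 3.099
vertex -1.245 -1.886 3.258
vertex -0.59 -1.965 3.52
endloop
endfacet
facet normal 0.254 -0.539 -0.803
outer loop
vertex -0.985 -2.435 2.439
vertex -0.33 -2.515 2.7
vertex -0.938 -2.878 2.751
endloop
endfacet
facet normal -0.963 -0.216 -0.161
outer loop
vertex -0.985 -2.435 2.439
vertex -0.938 -2.878 2.751
vertex -1.245 -1.886 3.258
endloop
endfacet
facet normal -0.963 -0.216 -0.161
outer loop
vertex -1.245 -1.886 3.258
vertex -0.938 -2.878 2.751
vertex -1.198 -2.328 3.57
endloop
endfacet
facet normal -0.256 0.539 0.802
outer loop
vertex -1.245 -1.886 3.258
vertex -1.198 -2.328 3.57
vertex -0.59 -1.965 3.52
endloop
endfacet
facet normal 0.254 -0.539 -0.803
outer loop
vertex -0.938 -2.878 2.751
vertex -0.33 -2.515 2.7
vertex -0.535 -3.108 3.033
endloop
endfacet
facet normal -0.620 -0.728 0.292
outer loop
vertex -0.938 -2.878 2.751
vertex -0.535 -3.108 3.033
vertex -1.198 -2.328 3.57
endloop
endfacet
facet normal -0.620 -0.728 0.292
outer loop
vertex -1.198 -2.328 3.57
vertex -0.535 -3.108 3.033
vertex -0.795 -2.558 3.852
endloop
endfacet
facet normal -0.255 0.538 0.803
outer loop
vertex -1.198 -2.328 3.57
vertex -0.795 -2.558 3.852
vertex -0.59 -1.965 3.52
endloop
endfacet
facet normal 0.256 -0.539 -0.802
outer loop
vertex -0.535 -3.108 3.033
vertex -0.33 -2.515 2.7
vertex -0.011 -2.99 3.121
endloop
endfacet
facet normal 0.087 -0.814 0.574
outer loop
vertex -0.535 -3.108 3.033
vertex -0.011 -2.99 3.121
vertex -0.795 -2.558 3.852
endloop
endfacet
facet normal 0.086 -0.815 0.573
outer loop
vertex -0.795 -2.558 3.852
vertex -0.011 -2.99 3.121
vertex -0.271 -2.441 3.94
endloop
endfacet
facet normal -0.255 0.538 0.803
outer loop
vertex -0.795 -2.558 3.852
vertex -0.271 -2.441 3.94
vertex -0.59 -1.965 3.52
endloop
endfacet
facet normal 0.256 -0.539 -0.802
outer loop
vertex -0.011 -2.99 3.121
vertex -0.33 -2.515 2.7
vertex 0.325 -2.594 2.962
endloop
endfacet
facet normal 0.743 -0.422 0.519
outer loop
vertex -0.011 -2.99 3.121
vertex 0.325 -2.594 2.962
vertex -0.271 -2.441 3.94
endloop
endfacet
facet normal 0.743 -0.422 0.519
outer loop
vertex -0.271 -2.441 3.94
vertex 0.325 -2.594 2.962
vertex 0.065 -2.045 3.781
endloop
endfacet
facet normal -0.254 0.538 0.803
outer loop
vertex -0.271 -2.441 3.94
vertex 0.065 -2.045 3.781
vertex -0.59 -1.965 3.52
endloop
endfacet
facet normal 0.256 -0.539 -0.802
outer loop
vertex 0.325 -2.594 2.962
vertex -0.33 -2.515 2.7
vertex 0.278 -2.152 2.65
endloop
endfacet
facet normal 0.963 0.216 0.161
outer loop
vertex 0.325 -2.594 2.962
vertex 0.278 -2.152 2.65
vertex 0.065 -2.045 3.781
endloop
endfacet
facet normal 0.963 0.216 0.161
outer loop
vertex 0.065 -2.045 3.781
vertex 0.278 -2.152 2.65
vertex 0.018 -1.602 3.469
endloop
endfacet
facet normal -0.254 0.539 0.803
outer loop
vertex 0.065 -2.045 3.781
vertex 0.018 -1.602 3.469
vertex -0.59 -1.965 3.52
endloop
endfacet
facet normal -0.619 0.060 -0.783
outer loop
vertex 2.995 -2.673 -0.578
vertex 1.884 -1.274 0.407
vertex 3.895 -1.519 -1.201
endloop
endfacet
facet normal 0.545 -0.686 -0.483
outer loop
vertex 4.996 -1.626 0.193
vertex 2.995 -2.673 -0.578
vertex 3.895 -1.519 -1.201
endloop
endfacet
facet normal -0.619 0.059 -0.783
outer loop
vertex 3.895 -1.519 -1.201
vertex 1.884 -1.274 0.407
vertex 2.783 -0.121 -0.216
endloop
endfacet
facet normal 0.566 0.726 -0.391
outer loop
vertex 2.783 -0.121 -0.216
vertex 4.996 -1.626 0.193
vertex 3.895 -1.519 -1.201
endloop
endfacet
facet normal -0.566 -0.725 0.392
outer loop
vertex 2.995 -2.673 -0.578
vertex 2.985 -1.381 1.801
vertex 1.884 -1.274 0.407
endloop
endfacet
facet normal 0.545 -0.686 -0.483
outer loop
vertex 4.097 -2.779 0.816
vertex 2.995 -2.673 -0.578
vertex 4.996 -1.626 0.193
endloop
endfacet
facet normal -0.565 -0.726 0.392
outer loop
vertex 4.097 -2.779 0.816
vertex 2.985 -1.381 1.801
vertex 2.995 -2.673 -0.578
endloop
endfacet
facet normal -0.545 0.686 0.483
outer loop
vertex 1.884 -1.274 0.407
vertex 2.985 -1.381 1.801
vertex 2.783 -0.121 -0.216
endloop
endfacet
facet normal 0.566 0.725 -0.392
outer loop
vertex 3.885 -0.227 1.178
vertex 4.996 -1.626 0.193
vertex 2.783 -0.121 -0.216
endloop
endfacet
facet normal -0.545 0.686 0.483
outer loop
vertex 2.783 -0.121 -0.216
vertex 2.985 -1.381 1.801
vertex 3.885 -0.227 1.178
endloop
endfacet
facet normal 0.619 -0.060 0.783
outer loop
vertex 3.885 -0.227 1.178
vertex 4.097 -2.779 0.816
vertex 4.996 -1.626 0.193
endloop
endfacet
facet normal 0.619 -0.060 0.783
outer loop
vertex 2.985 -1.381 1.801
vertex 4.097 -2.779 0.816
vertex 3.885 -0.227 1.178
endloop
endfacet

endsolid


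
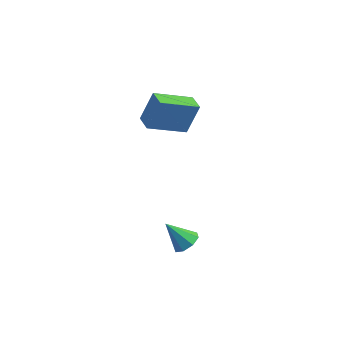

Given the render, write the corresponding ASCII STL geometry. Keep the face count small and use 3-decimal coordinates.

solid 
facet normal -0.787 0.617 -0.021
outer loop
vertex -0.865 1.6 2.858
vertex 0.283 3.038 2.1
vertex -1.226 1.089 1.342
endloop
endfacet
facet normal -0.576 -0.723 0.381
outer loop
vertex -0.503 0.522 1.36
vertex -0.865 1.6 2.858
vertex -1.226 1.089 1.342
endloop
endfacet
facet normal -0.787 0.617 -0.020
outer loop
vertex -1.226 1.089 1.342
vertex 0.283 3.038 2.1
vertex -0.079 2.528 0.584
endloop
endfacet
facet normal -0.221 -0.311 -0.924
outer loop
vertex -0.079 2.528 0.584
vertex -0.503 0.522 1.36
vertex -1.226 1.089 1.342
endloop
endfacet
facet normal 0.221 0.311 0.924
outer loop
vertex -0.865 1.6 2.858
vertex 1.006 2.471 2.118
vertex 0.283 3.038 2.1
endloop
endfacet
facet normal -0.577 -0.723 0.381
outer loop
vertex -0.141 1.032 2.876
vertex -0.865 1.6 2.858
vertex -0.503 0.522 1.36
endloop
endfacet
facet normal 0.221 0.311 0.924
outer loop
vertex -0.141 1.032 2.876
vertex 1.006 2.471 2.118
vertex -0.865 1.6 2.858
endloop
endfacet
facet normal 0.576 0.723 -0.381
outer loop
vertex 0.283 3.038 2.1
vertex 1.006 2.471 2.118
vertex -0.079 2.528 0.584
endloop
endfacet
facet normal -0.221 -0.311 -0.924
outer loop
vertex 0.645 1.96 0.602
vertex -0.503 0.522 1.36
vertex -0.079 2.528 0.584
endloop
endfacet
facet normal 0.577 0.723 -0.381
outer loop
vertex -0.079 2.528 0.584
vertex 1.006 2.471 2.118
vertex 0.645 1.96 0.602
endloop
endfacet
facet normal 0.786 -0.617 0.020
outer loop
vertex 0.645 1.96 0.602
vertex -0.141 1.032 2.876
vertex -0.503 0.522 1.36
endloop
endfacet
facet normal 0.787 -0.617 0.020
outer loop
vertex 1.006 2.471 2.118
vertex -0.141 1.032 2.876
vertex 0.645 1.96 0.602
endloop
endfacet
facet normal 0.597 0.217 -0.772
outer loop
vertex 3.008 -1.339 -3.693
vertex 2.483 -1.023 -4.01
vertex 2.978 -0.826 -3.572
endloop
endfacet
facet normal 0.492 -0.172 0.853
outer loop
vertex 3.008 -1.339 -3.693
vertex 2.978 -0.826 -3.572
vertex 1.617 -1.337 -2.89
endloop
endfacet
facet normal 0.597 0.216 -0.772
outer loop
vertex 2.978 -0.826 -3.572
vertex 2.483 -1.023 -4.01
vertex 2.658 -0.428 -3.708
endloop
endfacet
facet normal 0.241 0.482 0.842
outer loop
vertex 2.978 -0.826 -3.572
vertex 2.658 -0.428 -3.708
vertex 1.617 -1.337 -2.89
endloop
endfacet
facet normal 0.598 0.216 -0.772
outer loop
vertex 2.658 -0.428 -3.708
vertex 2.483 -1.023 -4.01
vertex 2.236 -0.379 -4.021
endloop
endfacet
facet normal -0.292 0.803 0.520
outer loop
vertex 2.658 -0.428 -3.708
vertex 2.236 -0.379 -4.021
vertex 1.617 -1.337 -2.89
endloop
endfacet
facet normal 0.597 0.216 -0.773
outer loop
vertex 2.236 -0.379 -4.021
vertex 2.483 -1.023 -4.01
vertex 1.958 -0.707 -4.327
endloop
endfacet
facet normal -0.794 0.603 0.076
outer loop
vertex 2.236 -0.379 -4.021
vertex 1.958 -0.707 -4.327
vertex 1.617 -1.337 -2.89
endloop
endfacet
facet normal 0.597 0.217 -0.772
outer loop
vertex 1.958 -0.707 -4.327
vertex 2.483 -1.023 -4.01
vertex 1.988 -1.22 -4.448
endloop
endfacet
facet normal -0.973 -0.002 -0.232
outer loop
vertex 1.958 -0.707 -4.327
vertex 1.988 -1.22 -4.448
vertex 1.617 -1.337 -2.89
endloop
endfacet
facet normal 0.597 0.216 -0.772
outer loop
vertex 1.988 -1.22 -4.448
vertex 2.483 -1.023 -4.01
vertex 2.308 -1.618 -4.312
endloop
endfacet
facet normal -0.722 -0.656 -0.221
outer loop
vertex 1.988 -1.22 -4.448
vertex 2.308 -1.618 -4.312
vertex 1.617 -1.337 -2.89
endloop
endfacet
facet normal 0.598 0.216 -0.772
outer loop
vertex 2.308 -1.618 -4.312
vertex 2.483 -1.023 -4.01
vertex 2.73 -1.667 -3.999
endloop
endfacet
facet normal -0.189 -0.977 0.101
outer loop
vertex 2.308 -1.618 -4.312
vertex 2.73 -1.667 -3.999
vertex 1.617 -1.337 -2.89
endloop
endfacet
facet normal 0.597 0.216 -0.773
outer loop
vertex 2.73 -1.667 -3.999
vertex 2.483 -1.023 -4.01
vertex 3.008 -1.339 -3.693
endloop
endfacet
facet normal 0.314 -0.776 0.546
outer loop
vertex 2.73 -1.667 -3.999
vertex 3.008 -1.339 -3.693
vertex 1.617 -1.337 -2.89
endloop
endfacet

endsolid


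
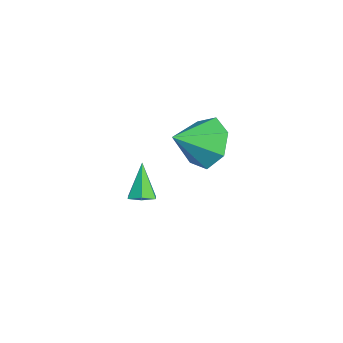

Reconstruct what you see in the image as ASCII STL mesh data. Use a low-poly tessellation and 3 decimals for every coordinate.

solid 
facet normal -0.369 0.778 -0.509
outer loop
vertex 0.672 0.788 1.64
vertex -0.293 0.285 1.571
vertex 0.067 0.962 2.345
endloop
endfacet
facet normal 0.766 0.086 0.637
outer loop
vertex 0.672 0.788 1.64
vertex 0.067 0.962 2.345
vertex 0.273 -0.905 2.349
endloop
endfacet
facet normal -0.370 0.778 -0.508
outer loop
vertex 0.067 0.962 2.345
vertex -0.293 0.285 1.571
vertex -0.809 0.626 2.468
endloop
endfacet
facet normal 0.133 0.017 0.991
outer loop
vertex 0.067 0.962 2.345
vertex -0.809 0.626 2.468
vertex 0.273 -0.905 2.349
endloop
endfacet
facet normal -0.370 0.778 -0.508
outer loop
vertex -0.809 0.626 2.468
vertex -0.293 0.285 1.571
vertex -1.296 0.033 1.915
endloop
endfacet
facet normal -0.451 -0.382 0.807
outer loop
vertex -0.809 0.626 2.468
vertex -1.296 0.033 1.915
vertex 0.273 -0.905 2.349
endloop
endfacet
facet normal -0.370 0.778 -0.508
outer loop
vertex -1.296 0.033 1.915
vertex -0.293 0.285 1.571
vertex -1.027 -0.37 1.103
endloop
endfacet
facet normal -0.545 -0.809 0.221
outer loop
vertex -1.296 0.033 1.915
vertex -1.027 -0.37 1.103
vertex 0.273 -0.905 2.349
endloop
endfacet
facet normal -0.369 0.778 -0.509
outer loop
vertex -1.027 -0.37 1.103
vertex -0.293 0.285 1.571
vertex -0.206 -0.281 0.643
endloop
endfacet
facet normal -0.079 -0.943 -0.323
outer loop
vertex -1.027 -0.37 1.103
vertex -0.206 -0.281 0.643
vertex 0.273 -0.905 2.349
endloop
endfacet
facet normal -0.370 0.777 -0.509
outer loop
vertex -0.206 -0.281 0.643
vertex -0.293 0.285 1.571
vertex 0.55 0.235 0.882
endloop
endfacet
facet normal 0.599 -0.683 -0.418
outer loop
vertex -0.206 -0.281 0.643
vertex 0.55 0.235 0.882
vertex 0.273 -0.905 2.349
endloop
endfacet
facet normal -0.369 0.778 -0.508
outer loop
vertex 0.55 0.235 0.882
vertex -0.293 0.285 1.571
vertex 0.672 0.788 1.64
endloop
endfacet
facet normal 0.974 -0.226 0.008
outer loop
vertex 0.55 0.235 0.882
vertex 0.672 0.788 1.64
vertex 0.273 -0.905 2.349
endloop
endfacet
facet normal 0.481 -0.032 -0.876
outer loop
vertex -1.954 -1.869 -2.736
vertex -2.453 -1.844 -3.011
vertex -2.177 -1.363 -2.877
endloop
endfacet
facet normal 0.600 0.449 0.662
outer loop
vertex -1.954 -1.869 -2.736
vertex -2.177 -1.363 -2.877
vertex -3.187 -1.796 -1.669
endloop
endfacet
facet normal 0.480 -0.031 -0.877
outer loop
vertex -2.177 -1.363 -2.877
vertex -2.453 -1.844 -3.011
vertex -2.676 -1.339 -3.151
endloop
endfacet
facet normal -0.098 0.960 0.262
outer loop
vertex -2.177 -1.363 -2.877
vertex -2.676 -1.339 -3.151
vertex -3.187 -1.796 -1.669
endloop
endfacet
facet normal 0.480 -0.031 -0.877
outer loop
vertex -2.676 -1.339 -3.151
vertex -2.453 -1.844 -3.011
vertex -2.952 -1.82 -3.285
endloop
endfacet
facet normal -0.844 0.521 -0.130
outer loop
vertex -2.676 -1.339 -3.151
vertex -2.952 -1.82 -3.285
vertex -3.187 -1.796 -1.669
endloop
endfacet
facet normal 0.480 -0.032 -0.877
outer loop
vertex -2.952 -1.82 -3.285
vertex -2.453 -1.844 -3.011
vertex -2.728 -2.325 -3.144
endloop
endfacet
facet normal -0.894 -0.431 -0.124
outer loop
vertex -2.952 -1.82 -3.285
vertex -2.728 -2.325 -3.144
vertex -3.187 -1.796 -1.669
endloop
endfacet
facet normal 0.480 -0.032 -0.877
outer loop
vertex -2.728 -2.325 -3.144
vertex -2.453 -1.844 -3.011
vertex -2.229 -2.349 -2.87
endloop
endfacet
facet normal -0.197 -0.941 0.276
outer loop
vertex -2.728 -2.325 -3.144
vertex -2.229 -2.349 -2.87
vertex -3.187 -1.796 -1.669
endloop
endfacet
facet normal 0.481 -0.031 -0.876
outer loop
vertex -2.229 -2.349 -2.87
vertex -2.453 -1.844 -3.011
vertex -1.954 -1.869 -2.736
endloop
endfacet
facet normal 0.549 -0.501 0.669
outer loop
vertex -2.229 -2.349 -2.87
vertex -1.954 -1.869 -2.736
vertex -3.187 -1.796 -1.669
endloop
endfacet

endsolid


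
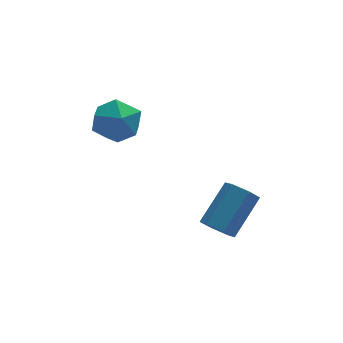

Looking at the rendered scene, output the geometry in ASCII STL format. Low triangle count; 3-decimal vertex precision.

solid 
facet normal -0.621 -0.477 -0.622
outer loop
vertex -1.149 -3.136 -1.161
vertex -1.478 -3.234 -0.757
vertex -1.533 -2.79 -1.043
endloop
endfacet
facet normal 0.299 0.588 -0.751
outer loop
vertex -1.149 -3.136 -1.161
vertex -1.533 -2.79 -1.043
vertex -0.254 -2.449 -0.267
endloop
endfacet
facet normal 0.298 0.589 -0.751
outer loop
vertex -0.254 -2.449 -0.267
vertex -1.533 -2.79 -1.043
vertex -0.638 -2.103 -0.148
endloop
endfacet
facet normal 0.622 0.478 0.620
outer loop
vertex -0.254 -2.449 -0.267
vertex -0.638 -2.103 -0.148
vertex -0.582 -2.546 0.137
endloop
endfacet
facet normal -0.622 -0.477 -0.621
outer loop
vertex -1.533 -2.79 -1.043
vertex -1.478 -3.234 -0.757
vertex -1.862 -2.888 -0.638
endloop
endfacet
facet normal -0.479 0.859 -0.181
outer loop
vertex -1.533 -2.79 -1.043
vertex -1.862 -2.888 -0.638
vertex -0.638 -2.103 -0.148
endloop
endfacet
facet normal -0.479 0.859 -0.180
outer loop
vertex -0.638 -2.103 -0.148
vertex -1.862 -2.888 -0.638
vertex -0.966 -2.201 0.256
endloop
endfacet
facet normal 0.622 0.478 0.621
outer loop
vertex -0.638 -2.103 -0.148
vertex -0.966 -2.201 0.256
vertex -0.582 -2.546 0.137
endloop
endfacet
facet normal -0.622 -0.478 -0.620
outer loop
vertex -1.862 -2.888 -0.638
vertex -1.478 -3.234 -0.757
vertex -1.806 -3.331 -0.353
endloop
endfacet
facet normal -0.776 0.269 0.571
outer loop
vertex -1.862 -2.888 -0.638
vertex -1.806 -3.331 -0.353
vertex -0.966 -2.201 0.256
endloop
endfacet
facet normal -0.776 0.270 0.570
outer loop
vertex -0.966 -2.201 0.256
vertex -1.806 -3.331 -0.353
vertex -0.911 -2.644 0.541
endloop
endfacet
facet normal 0.621 0.477 0.622
outer loop
vertex -0.966 -2.201 0.256
vertex -0.911 -2.644 0.541
vertex -0.582 -2.546 0.137
endloop
endfacet
facet normal -0.622 -0.478 -0.620
outer loop
vertex -1.806 -3.331 -0.353
vertex -1.478 -3.234 -0.757
vertex -1.422 -3.677 -0.472
endloop
endfacet
facet normal -0.298 -0.589 0.751
outer loop
vertex -1.806 -3.331 -0.353
vertex -1.422 -3.677 -0.472
vertex -0.911 -2.644 0.541
endloop
endfacet
facet normal -0.299 -0.588 0.751
outer loop
vertex -0.911 -2.644 0.541
vertex -1.422 -3.677 -0.472
vertex -0.527 -2.99 0.423
endloop
endfacet
facet normal 0.621 0.477 0.622
outer loop
vertex -0.911 -2.644 0.541
vertex -0.527 -2.99 0.423
vertex -0.582 -2.546 0.137
endloop
endfacet
facet normal -0.622 -0.478 -0.621
outer loop
vertex -1.422 -3.677 -0.472
vertex -1.478 -3.234 -0.757
vertex -1.094 -3.579 -0.876
endloop
endfacet
facet normal 0.479 -0.859 0.180
outer loop
vertex -1.422 -3.677 -0.472
vertex -1.094 -3.579 -0.876
vertex -0.527 -2.99 0.423
endloop
endfacet
facet normal 0.478 -0.859 0.181
outer loop
vertex -0.527 -2.99 0.423
vertex -1.094 -3.579 -0.876
vertex -0.198 -2.892 0.018
endloop
endfacet
facet normal 0.622 0.477 0.621
outer loop
vertex -0.527 -2.99 0.423
vertex -0.198 -2.892 0.018
vertex -0.582 -2.546 0.137
endloop
endfacet
facet normal -0.621 -0.477 -0.622
outer loop
vertex -1.094 -3.579 -0.876
vertex -1.478 -3.234 -0.757
vertex -1.149 -3.136 -1.161
endloop
endfacet
facet normal 0.776 -0.270 -0.570
outer loop
vertex -1.094 -3.579 -0.876
vertex -1.149 -3.136 -1.161
vertex -0.198 -2.892 0.018
endloop
endfacet
facet normal 0.776 -0.269 -0.570
outer loop
vertex -0.198 -2.892 0.018
vertex -1.149 -3.136 -1.161
vertex -0.254 -2.449 -0.267
endloop
endfacet
facet normal 0.622 0.478 0.620
outer loop
vertex -0.198 -2.892 0.018
vertex -0.254 -2.449 -0.267
vertex -0.582 -2.546 0.137
endloop
endfacet
facet normal -0.920 0.367 0.133
outer loop
vertex -4.038 0.343 1.107
vertex -4.01 0.13 1.888
vertex -3.751 0.862 1.659
endloop
endfacet
facet normal -0.576 0.723 -0.381
outer loop
vertex -4.038 0.343 1.107
vertex -3.751 0.862 1.659
vertex -3.378 0.783 0.945
endloop
endfacet
facet normal -0.388 0.255 -0.886
outer loop
vertex -4.038 0.343 1.107
vertex -3.378 0.783 0.945
vertex -3.406 0.002 0.732
endloop
endfacet
facet normal -0.616 -0.391 -0.684
outer loop
vertex -4.038 0.343 1.107
vertex -3.406 0.002 0.732
vertex -3.797 -0.401 1.315
endloop
endfacet
facet normal -0.945 -0.321 -0.054
outer loop
vertex -4.038 0.343 1.107
vertex -3.797 -0.401 1.315
vertex -4.01 0.13 1.888
endloop
endfacet
facet normal 0.022 0.995 -0.099
outer loop
vertex -3.378 0.783 0.945
vertex -3.751 0.862 1.659
vertex -2.943 0.841 1.625
endloop
endfacet
facet normal -0.537 0.419 0.732
outer loop
vertex -3.751 0.862 1.659
vertex -4.01 0.13 1.888
vertex -3.334 0.438 2.208
endloop
endfacet
facet normal -0.578 -0.694 0.429
outer loop
vertex -4.01 0.13 1.888
vertex -3.797 -0.401 1.315
vertex -3.362 -0.343 1.995
endloop
endfacet
facet normal -0.046 -0.807 -0.589
outer loop
vertex -3.797 -0.401 1.315
vertex -3.406 0.002 0.732
vertex -2.989 -0.422 1.281
endloop
endfacet
facet normal 0.325 0.238 -0.915
outer loop
vertex -3.406 0.002 0.732
vertex -3.378 0.783 0.945
vertex -2.73 0.31 1.052
endloop
endfacet
facet normal 0.616 0.391 0.684
outer loop
vertex -2.702 0.097 1.833
vertex -2.943 0.841 1.625
vertex -3.334 0.438 2.208
endloop
endfacet
facet normal 0.388 -0.255 0.886
outer loop
vertex -2.702 0.097 1.833
vertex -3.334 0.438 2.208
vertex -3.362 -0.343 1.995
endloop
endfacet
facet normal 0.576 -0.723 0.381
outer loop
vertex -2.702 0.097 1.833
vertex -3.362 -0.343 1.995
vertex -2.989 -0.422 1.281
endloop
endfacet
facet normal 0.920 -0.367 -0.133
outer loop
vertex -2.702 0.097 1.833
vertex -2.989 -0.422 1.281
vertex -2.73 0.31 1.052
endloop
endfacet
facet normal 0.945 0.321 0.054
outer loop
vertex -2.702 0.097 1.833
vertex -2.73 0.31 1.052
vertex -2.943 0.841 1.625
endloop
endfacet
facet normal 0.046 0.807 0.589
outer loop
vertex -3.334 0.438 2.208
vertex -2.943 0.841 1.625
vertex -3.751 0.862 1.659
endloop
endfacet
facet normal -0.325 -0.238 0.915
outer loop
vertex -3.362 -0.343 1.995
vertex -3.334 0.438 2.208
vertex -4.01 0.13 1.888
endloop
endfacet
facet normal -0.022 -0.995 0.099
outer loop
vertex -2.989 -0.422 1.281
vertex -3.362 -0.343 1.995
vertex -3.797 -0.401 1.315
endloop
endfacet
facet normal 0.537 -0.419 -0.732
outer loop
vertex -2.73 0.31 1.052
vertex -2.989 -0.422 1.281
vertex -3.406 0.002 0.732
endloop
endfacet
facet normal 0.578 0.694 -0.429
outer loop
vertex -2.943 0.841 1.625
vertex -2.73 0.31 1.052
vertex -3.378 0.783 0.945
endloop
endfacet

endsolid
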